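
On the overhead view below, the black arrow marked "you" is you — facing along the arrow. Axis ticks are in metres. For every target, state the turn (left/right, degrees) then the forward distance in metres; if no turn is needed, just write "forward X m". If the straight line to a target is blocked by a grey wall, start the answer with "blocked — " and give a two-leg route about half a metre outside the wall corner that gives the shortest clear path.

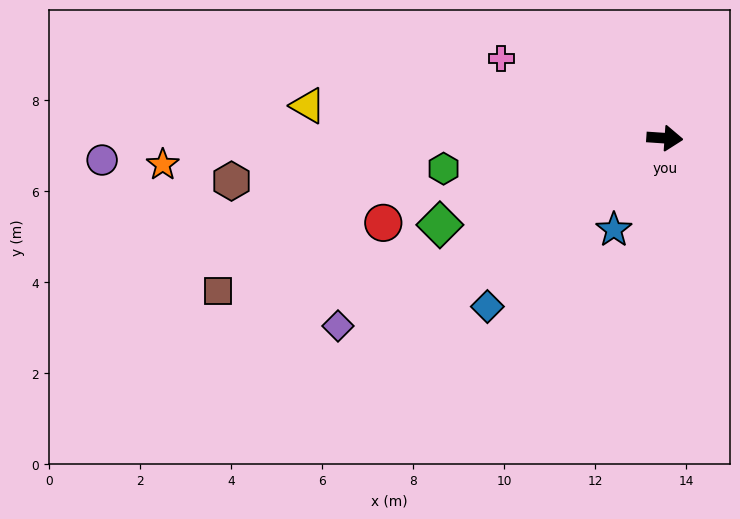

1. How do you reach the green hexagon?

turn right 168°, forward 4.9 m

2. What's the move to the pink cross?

turn left 158°, forward 4.0 m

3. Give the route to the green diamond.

turn right 155°, forward 5.3 m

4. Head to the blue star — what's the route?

turn right 115°, forward 2.3 m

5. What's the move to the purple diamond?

turn right 146°, forward 8.3 m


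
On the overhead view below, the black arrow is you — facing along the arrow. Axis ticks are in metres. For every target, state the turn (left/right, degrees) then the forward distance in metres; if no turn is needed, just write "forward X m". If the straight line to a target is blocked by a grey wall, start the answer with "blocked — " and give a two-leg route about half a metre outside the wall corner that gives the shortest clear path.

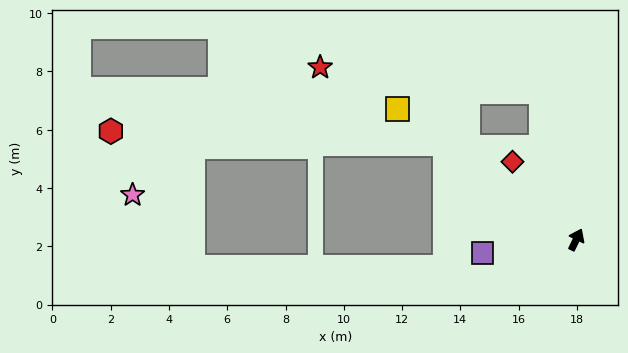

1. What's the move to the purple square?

turn left 124°, forward 3.3 m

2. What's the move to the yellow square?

turn left 80°, forward 7.6 m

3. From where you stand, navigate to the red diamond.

turn left 65°, forward 3.5 m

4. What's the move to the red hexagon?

blocked — turn left 80°, forward 5.6 m, then turn left 34°, forward 11.5 m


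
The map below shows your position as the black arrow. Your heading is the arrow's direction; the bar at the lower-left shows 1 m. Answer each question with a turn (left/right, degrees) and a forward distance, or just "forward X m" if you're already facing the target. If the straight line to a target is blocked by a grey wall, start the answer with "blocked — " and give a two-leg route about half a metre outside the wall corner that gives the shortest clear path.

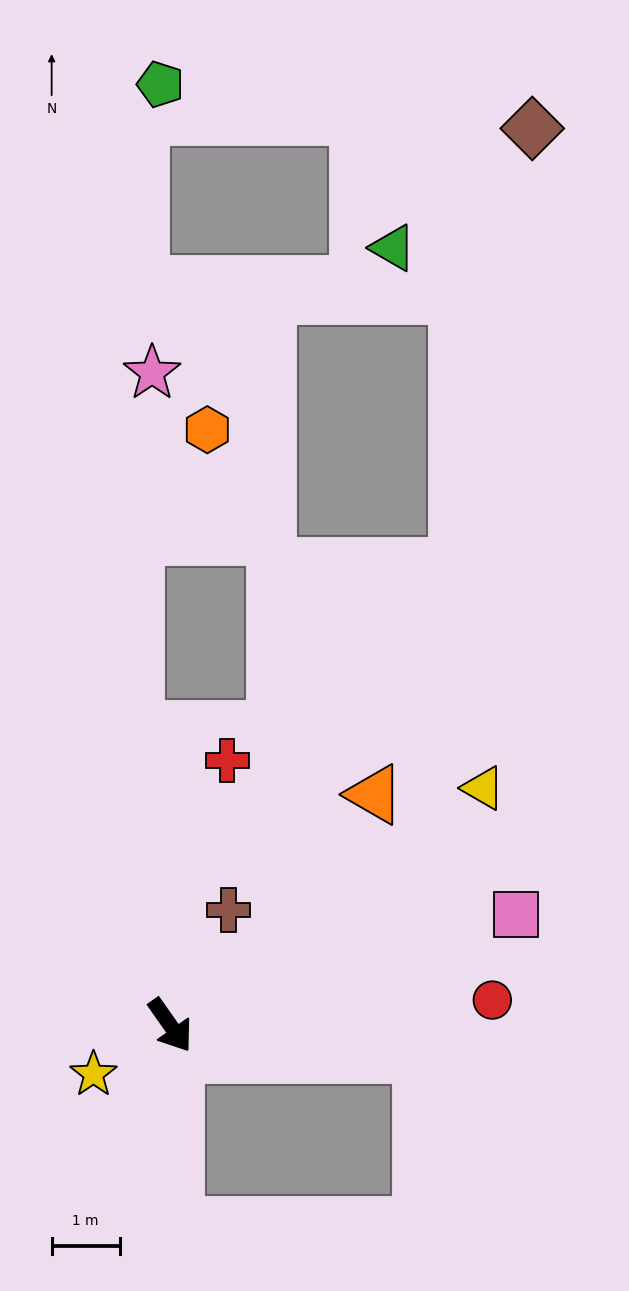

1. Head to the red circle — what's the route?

turn left 59°, forward 4.7 m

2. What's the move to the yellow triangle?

turn left 92°, forward 5.8 m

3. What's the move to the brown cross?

turn left 118°, forward 1.9 m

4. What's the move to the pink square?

turn left 73°, forward 5.3 m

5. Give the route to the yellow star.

turn right 93°, forward 1.3 m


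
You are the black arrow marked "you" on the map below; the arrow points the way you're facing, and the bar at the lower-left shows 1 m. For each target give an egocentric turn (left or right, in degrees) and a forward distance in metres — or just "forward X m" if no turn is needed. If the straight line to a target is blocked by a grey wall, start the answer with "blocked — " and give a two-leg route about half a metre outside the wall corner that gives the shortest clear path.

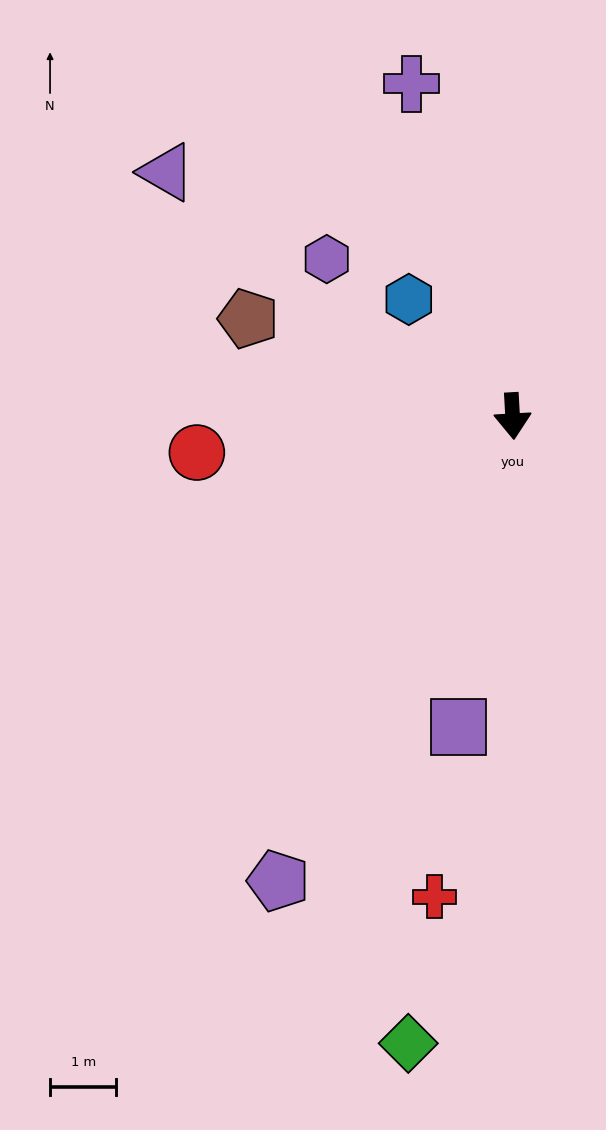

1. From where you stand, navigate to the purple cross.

turn right 166°, forward 5.3 m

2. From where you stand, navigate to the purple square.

turn right 13°, forward 4.8 m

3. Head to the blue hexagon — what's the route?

turn right 142°, forward 2.4 m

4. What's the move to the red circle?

turn right 87°, forward 4.8 m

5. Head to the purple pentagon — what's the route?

turn right 30°, forward 7.9 m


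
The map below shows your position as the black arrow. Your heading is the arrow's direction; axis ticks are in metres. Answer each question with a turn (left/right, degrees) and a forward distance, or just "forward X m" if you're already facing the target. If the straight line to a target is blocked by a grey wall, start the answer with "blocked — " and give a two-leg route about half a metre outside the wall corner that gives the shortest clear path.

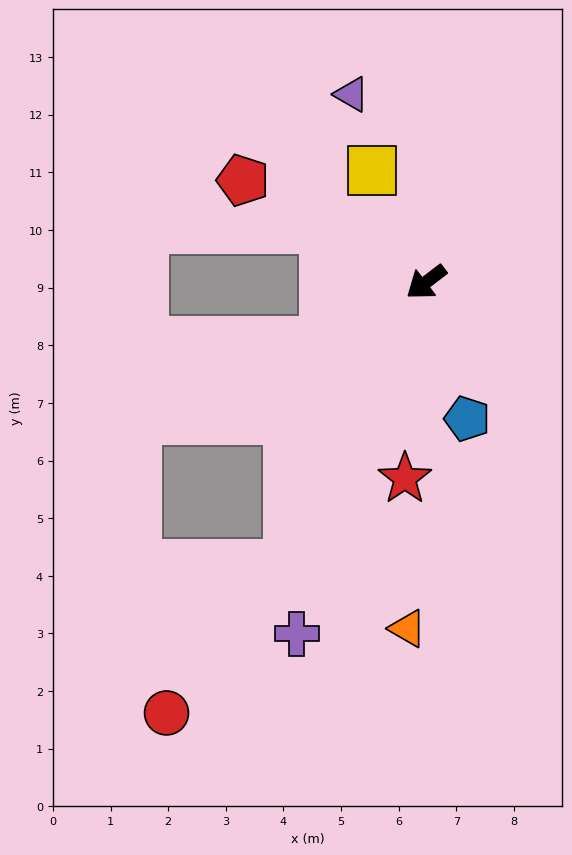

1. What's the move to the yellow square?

turn right 102°, forward 2.2 m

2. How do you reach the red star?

turn left 46°, forward 3.4 m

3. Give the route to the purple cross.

turn left 32°, forward 6.5 m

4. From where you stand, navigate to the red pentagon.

turn right 66°, forward 3.6 m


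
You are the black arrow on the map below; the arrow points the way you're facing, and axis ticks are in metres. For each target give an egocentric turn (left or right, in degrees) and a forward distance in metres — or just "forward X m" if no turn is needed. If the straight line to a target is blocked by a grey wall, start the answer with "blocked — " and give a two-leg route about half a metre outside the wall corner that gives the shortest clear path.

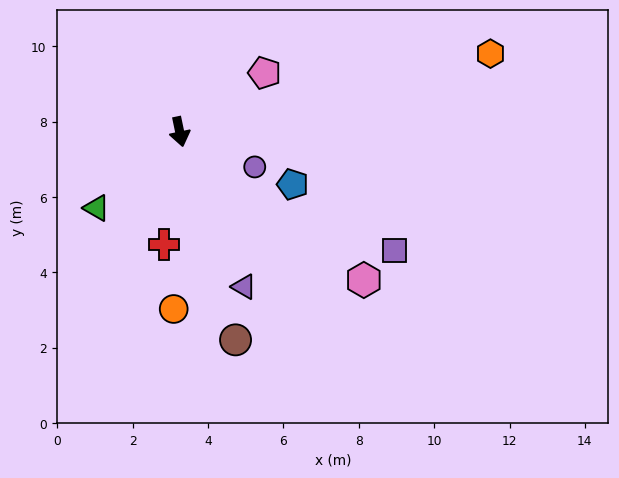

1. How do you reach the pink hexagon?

turn left 39°, forward 6.3 m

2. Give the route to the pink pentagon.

turn left 113°, forward 2.7 m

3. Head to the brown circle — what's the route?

turn left 3°, forward 5.7 m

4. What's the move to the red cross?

turn right 20°, forward 3.0 m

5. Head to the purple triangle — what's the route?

turn left 11°, forward 4.5 m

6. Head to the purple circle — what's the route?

turn left 53°, forward 2.2 m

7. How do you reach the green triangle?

turn right 59°, forward 3.0 m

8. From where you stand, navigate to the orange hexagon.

turn left 92°, forward 8.5 m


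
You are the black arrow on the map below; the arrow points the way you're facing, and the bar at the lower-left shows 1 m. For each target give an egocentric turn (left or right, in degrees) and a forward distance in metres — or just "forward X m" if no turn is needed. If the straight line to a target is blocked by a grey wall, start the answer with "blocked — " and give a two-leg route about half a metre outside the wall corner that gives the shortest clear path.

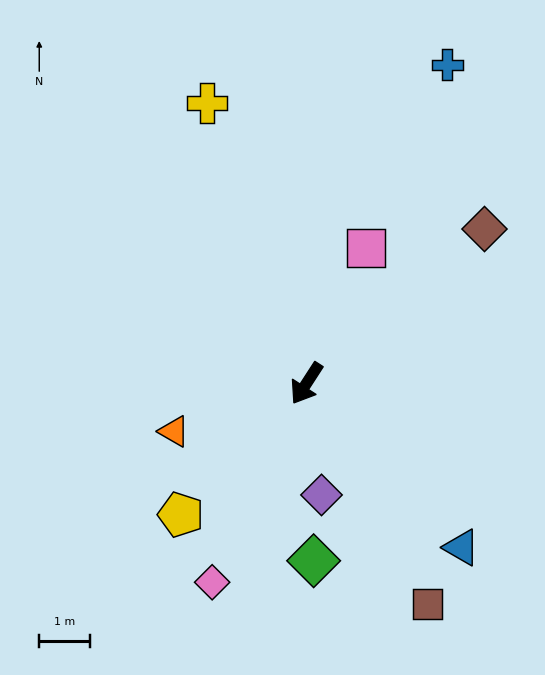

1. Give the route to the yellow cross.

turn right 128°, forward 5.9 m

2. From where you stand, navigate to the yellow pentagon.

turn right 11°, forward 3.6 m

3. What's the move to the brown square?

turn left 62°, forward 5.0 m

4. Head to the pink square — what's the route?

turn right 171°, forward 2.9 m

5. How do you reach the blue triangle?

turn left 76°, forward 4.5 m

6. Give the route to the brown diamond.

turn left 164°, forward 4.6 m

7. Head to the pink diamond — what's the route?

turn left 7°, forward 4.3 m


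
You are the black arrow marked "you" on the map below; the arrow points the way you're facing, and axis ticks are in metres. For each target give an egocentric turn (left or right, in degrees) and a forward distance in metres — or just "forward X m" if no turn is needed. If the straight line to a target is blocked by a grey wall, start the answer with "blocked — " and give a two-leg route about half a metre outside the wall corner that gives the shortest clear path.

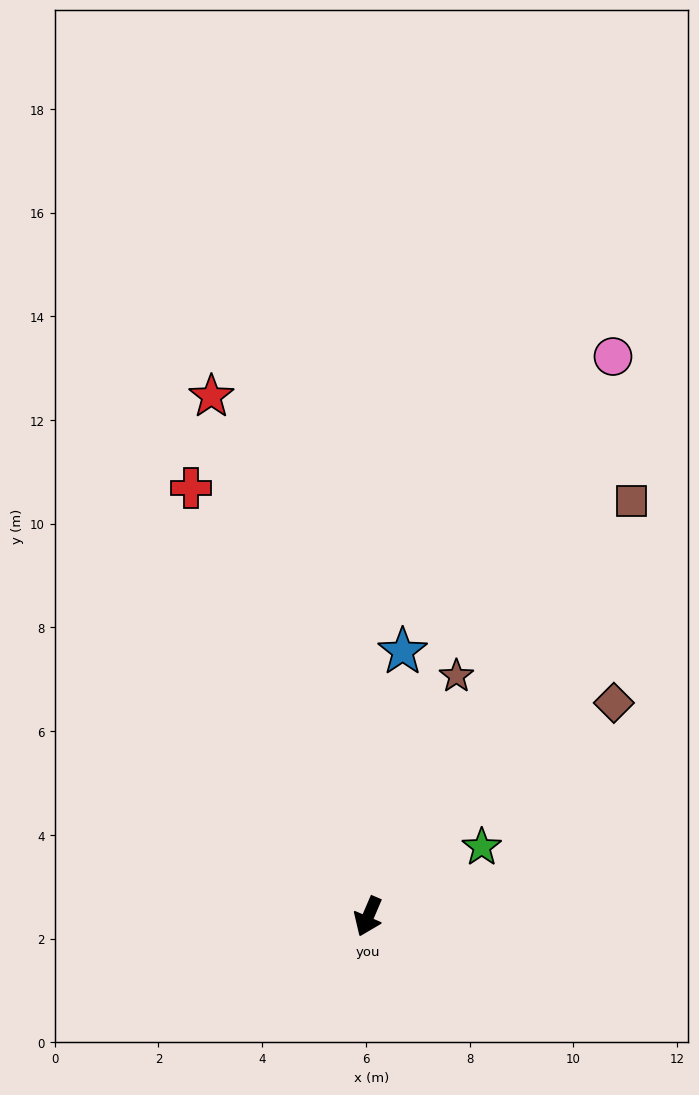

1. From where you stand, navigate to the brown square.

turn left 171°, forward 9.5 m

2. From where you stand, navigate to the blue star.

turn right 164°, forward 5.2 m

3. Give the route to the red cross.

turn right 134°, forward 8.9 m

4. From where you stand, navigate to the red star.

turn right 140°, forward 10.5 m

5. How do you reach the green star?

turn left 145°, forward 2.6 m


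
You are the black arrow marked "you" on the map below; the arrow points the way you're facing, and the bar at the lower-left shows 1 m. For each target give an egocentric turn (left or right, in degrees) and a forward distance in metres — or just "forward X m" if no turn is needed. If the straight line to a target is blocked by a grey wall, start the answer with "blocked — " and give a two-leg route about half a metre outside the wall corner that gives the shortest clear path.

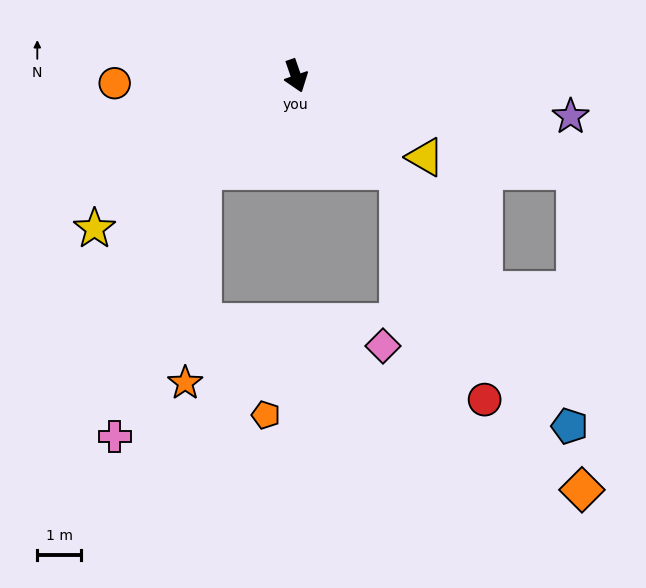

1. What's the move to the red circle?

blocked — turn left 28°, forward 3.2 m, then turn right 26°, forward 5.6 m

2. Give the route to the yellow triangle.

turn left 39°, forward 3.5 m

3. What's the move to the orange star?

blocked — turn right 63°, forward 3.1 m, then turn left 39°, forward 4.9 m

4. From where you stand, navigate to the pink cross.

blocked — turn right 63°, forward 3.1 m, then turn left 26°, forward 6.4 m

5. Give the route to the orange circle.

turn right 107°, forward 4.2 m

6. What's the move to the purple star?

turn left 63°, forward 6.4 m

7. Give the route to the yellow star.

turn right 72°, forward 5.8 m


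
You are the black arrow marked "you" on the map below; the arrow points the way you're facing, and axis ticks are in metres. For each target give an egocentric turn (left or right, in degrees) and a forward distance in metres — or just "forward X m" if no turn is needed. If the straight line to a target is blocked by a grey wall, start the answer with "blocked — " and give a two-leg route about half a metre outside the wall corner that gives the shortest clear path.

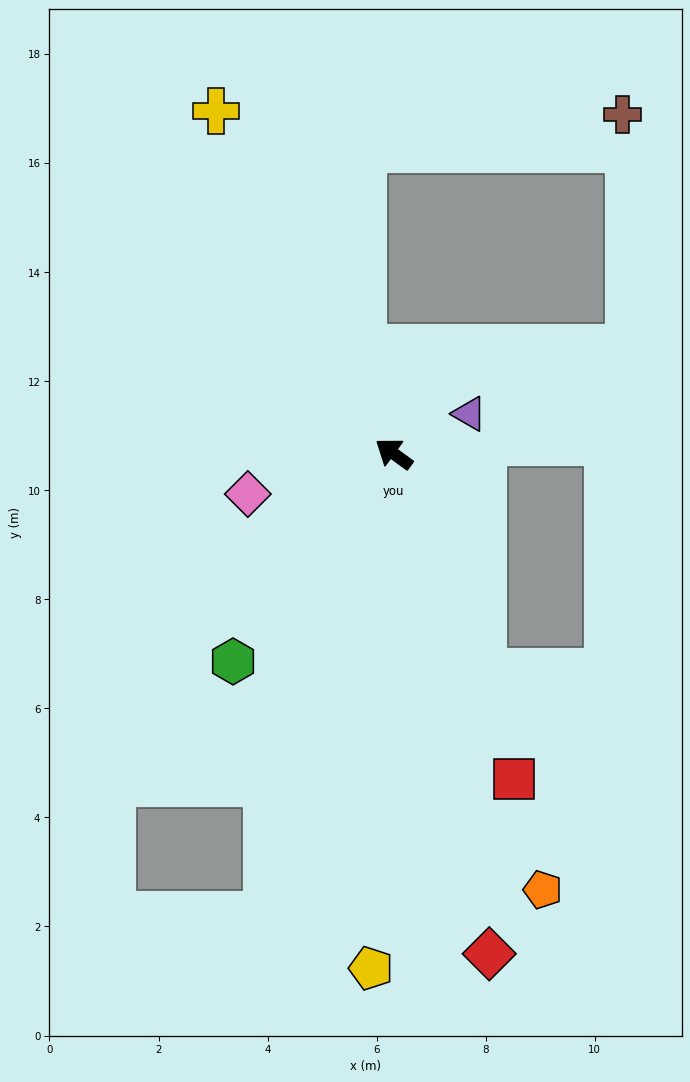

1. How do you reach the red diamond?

turn left 137°, forward 9.3 m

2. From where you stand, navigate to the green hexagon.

turn left 88°, forward 4.8 m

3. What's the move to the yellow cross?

turn right 27°, forward 7.1 m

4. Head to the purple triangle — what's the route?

turn right 116°, forward 1.6 m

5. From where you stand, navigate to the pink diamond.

turn left 51°, forward 2.8 m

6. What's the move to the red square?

turn left 146°, forward 6.4 m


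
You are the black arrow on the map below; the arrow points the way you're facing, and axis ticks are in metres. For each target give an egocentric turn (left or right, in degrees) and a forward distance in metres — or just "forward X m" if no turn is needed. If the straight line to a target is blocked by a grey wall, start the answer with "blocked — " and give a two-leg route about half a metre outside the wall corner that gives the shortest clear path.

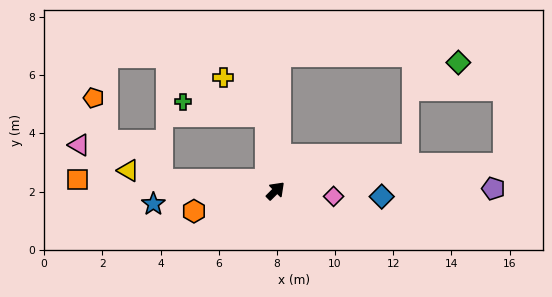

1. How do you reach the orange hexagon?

turn left 149°, forward 2.9 m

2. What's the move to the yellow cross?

blocked — turn left 52°, forward 2.6 m, then turn left 42°, forward 2.0 m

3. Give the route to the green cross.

blocked — turn left 52°, forward 2.6 m, then turn left 74°, forward 2.9 m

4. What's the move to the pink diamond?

turn right 50°, forward 2.0 m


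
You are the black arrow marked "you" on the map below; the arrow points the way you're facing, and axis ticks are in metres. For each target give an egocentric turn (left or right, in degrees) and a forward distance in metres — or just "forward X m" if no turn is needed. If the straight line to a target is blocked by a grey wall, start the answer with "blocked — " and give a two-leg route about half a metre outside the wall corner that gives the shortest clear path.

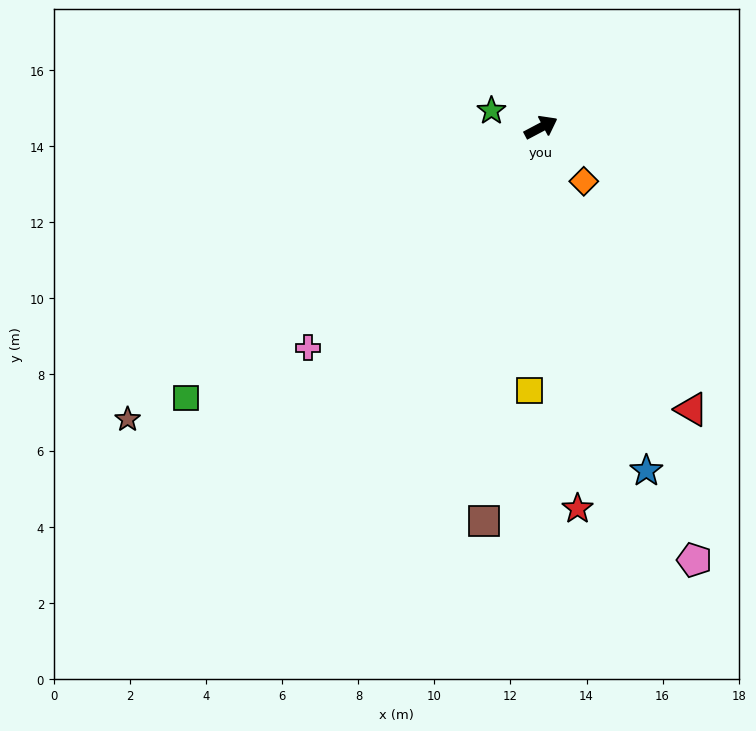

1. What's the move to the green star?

turn left 134°, forward 1.4 m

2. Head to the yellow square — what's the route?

turn right 120°, forward 6.9 m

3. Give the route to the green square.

turn right 171°, forward 11.7 m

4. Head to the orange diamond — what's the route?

turn right 79°, forward 1.8 m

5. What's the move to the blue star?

turn right 101°, forward 9.4 m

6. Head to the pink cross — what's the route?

turn right 164°, forward 8.4 m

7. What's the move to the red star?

turn right 112°, forward 10.1 m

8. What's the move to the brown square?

turn right 126°, forward 10.5 m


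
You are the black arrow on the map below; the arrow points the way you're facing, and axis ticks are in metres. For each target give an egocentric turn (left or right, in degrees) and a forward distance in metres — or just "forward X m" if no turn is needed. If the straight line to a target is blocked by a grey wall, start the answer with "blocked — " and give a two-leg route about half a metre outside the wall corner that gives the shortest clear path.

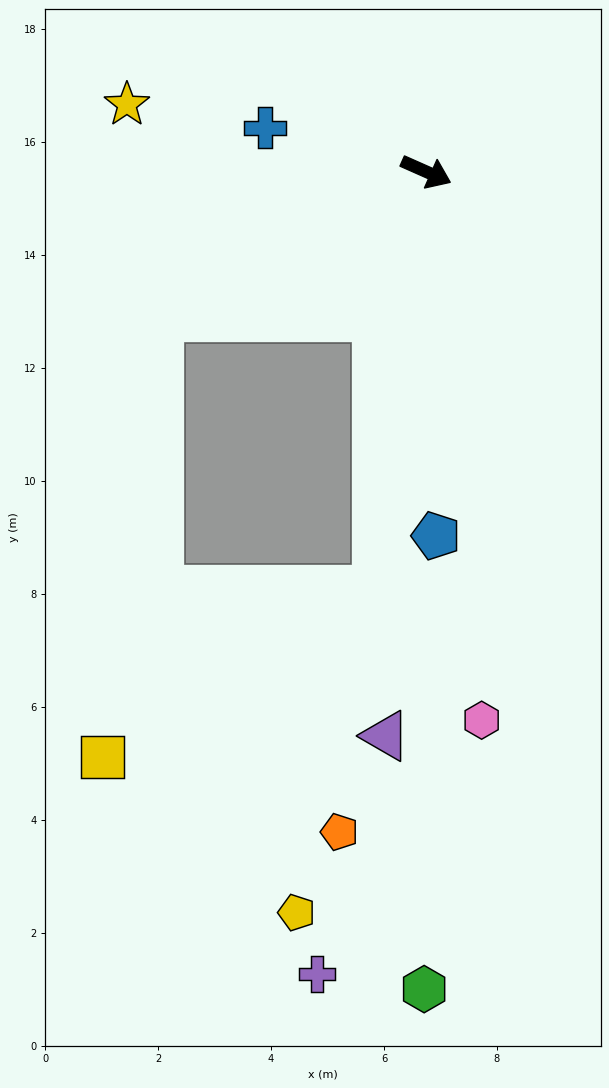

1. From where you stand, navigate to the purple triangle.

turn right 70°, forward 10.0 m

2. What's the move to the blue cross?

turn right 171°, forward 3.0 m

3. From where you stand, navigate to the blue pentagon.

turn right 65°, forward 6.4 m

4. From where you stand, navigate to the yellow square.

blocked — turn right 73°, forward 7.5 m, then turn right 52°, forward 5.7 m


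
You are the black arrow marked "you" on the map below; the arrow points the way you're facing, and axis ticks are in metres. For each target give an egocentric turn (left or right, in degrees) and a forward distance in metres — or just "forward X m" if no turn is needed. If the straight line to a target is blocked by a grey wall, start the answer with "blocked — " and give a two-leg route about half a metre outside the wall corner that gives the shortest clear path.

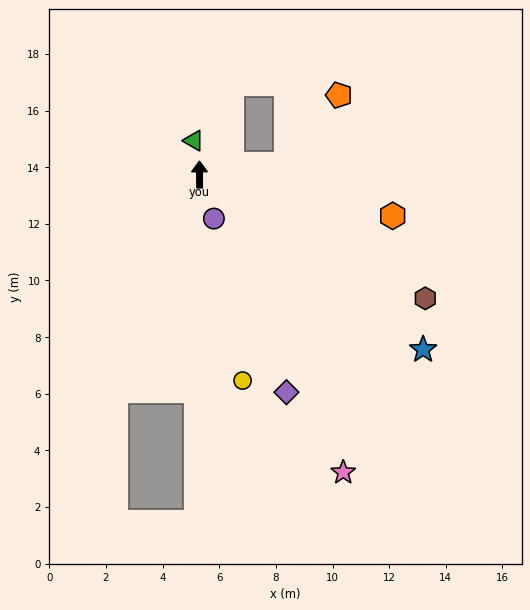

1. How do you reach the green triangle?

turn left 9°, forward 1.2 m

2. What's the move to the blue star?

turn right 129°, forward 10.0 m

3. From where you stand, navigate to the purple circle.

turn right 162°, forward 1.6 m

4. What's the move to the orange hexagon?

turn right 103°, forward 7.0 m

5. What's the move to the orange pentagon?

blocked — turn right 83°, forward 3.1 m, then turn left 45°, forward 3.1 m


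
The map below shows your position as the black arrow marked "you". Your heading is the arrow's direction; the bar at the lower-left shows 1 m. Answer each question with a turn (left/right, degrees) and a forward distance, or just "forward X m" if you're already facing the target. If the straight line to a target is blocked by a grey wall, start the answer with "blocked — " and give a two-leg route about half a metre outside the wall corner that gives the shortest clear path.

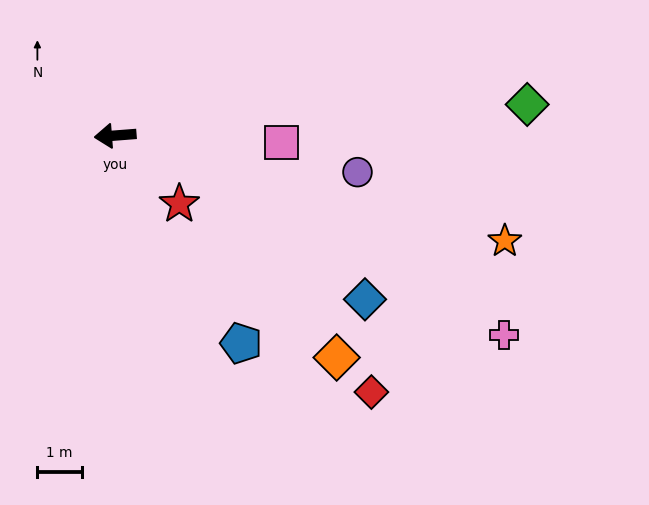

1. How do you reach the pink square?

turn left 173°, forward 3.8 m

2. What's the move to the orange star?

turn left 160°, forward 9.1 m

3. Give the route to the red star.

turn left 129°, forward 2.1 m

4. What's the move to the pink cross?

turn left 148°, forward 9.9 m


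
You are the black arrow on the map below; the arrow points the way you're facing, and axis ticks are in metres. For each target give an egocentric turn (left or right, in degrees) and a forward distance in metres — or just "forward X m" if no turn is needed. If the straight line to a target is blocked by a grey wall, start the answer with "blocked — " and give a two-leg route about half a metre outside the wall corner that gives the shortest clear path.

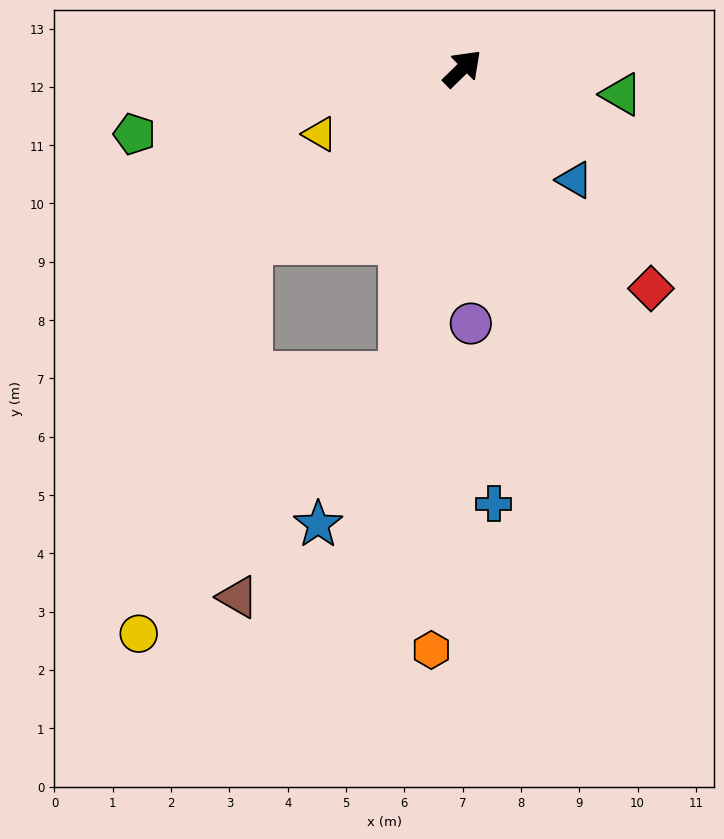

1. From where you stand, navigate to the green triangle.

turn right 54°, forward 2.8 m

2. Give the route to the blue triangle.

turn right 89°, forward 2.7 m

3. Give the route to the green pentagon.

turn left 147°, forward 5.7 m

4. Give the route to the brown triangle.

blocked — turn left 174°, forward 4.7 m, then turn left 50°, forward 6.1 m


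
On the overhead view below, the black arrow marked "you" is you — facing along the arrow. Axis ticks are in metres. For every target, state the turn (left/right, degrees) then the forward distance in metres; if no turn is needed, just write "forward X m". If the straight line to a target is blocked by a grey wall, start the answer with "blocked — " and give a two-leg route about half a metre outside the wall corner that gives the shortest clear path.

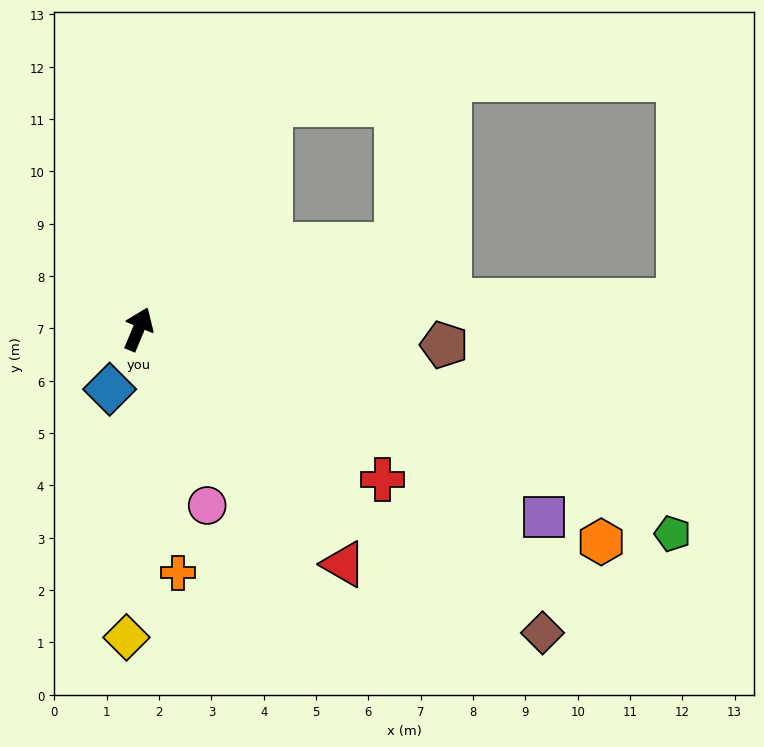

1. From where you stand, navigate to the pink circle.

turn right 136°, forward 3.6 m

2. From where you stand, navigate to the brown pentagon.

turn right 70°, forward 5.8 m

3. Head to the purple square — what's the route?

turn right 92°, forward 8.5 m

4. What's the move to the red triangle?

turn right 116°, forward 6.0 m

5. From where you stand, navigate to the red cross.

turn right 99°, forward 5.5 m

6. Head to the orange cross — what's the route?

turn right 148°, forward 4.7 m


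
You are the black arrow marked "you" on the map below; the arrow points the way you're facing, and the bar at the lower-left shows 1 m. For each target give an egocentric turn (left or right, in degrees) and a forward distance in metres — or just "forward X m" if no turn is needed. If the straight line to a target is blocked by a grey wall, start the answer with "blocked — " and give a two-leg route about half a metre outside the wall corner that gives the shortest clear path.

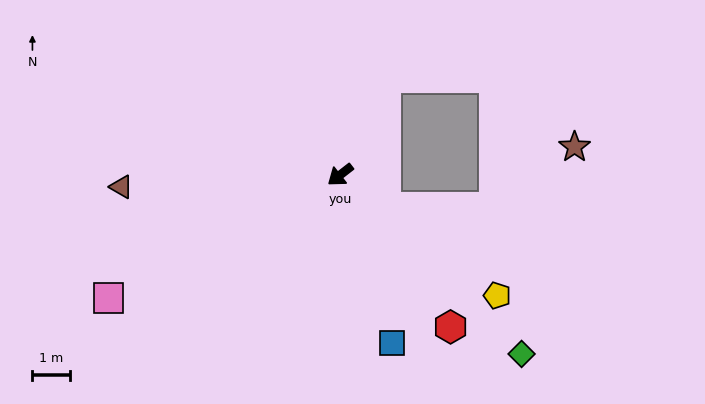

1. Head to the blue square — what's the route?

turn left 69°, forward 4.7 m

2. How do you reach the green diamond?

turn left 97°, forward 6.8 m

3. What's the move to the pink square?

turn right 10°, forward 7.1 m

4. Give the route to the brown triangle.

turn right 35°, forward 5.9 m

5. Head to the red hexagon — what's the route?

turn left 88°, forward 5.0 m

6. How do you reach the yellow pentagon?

turn left 105°, forward 5.3 m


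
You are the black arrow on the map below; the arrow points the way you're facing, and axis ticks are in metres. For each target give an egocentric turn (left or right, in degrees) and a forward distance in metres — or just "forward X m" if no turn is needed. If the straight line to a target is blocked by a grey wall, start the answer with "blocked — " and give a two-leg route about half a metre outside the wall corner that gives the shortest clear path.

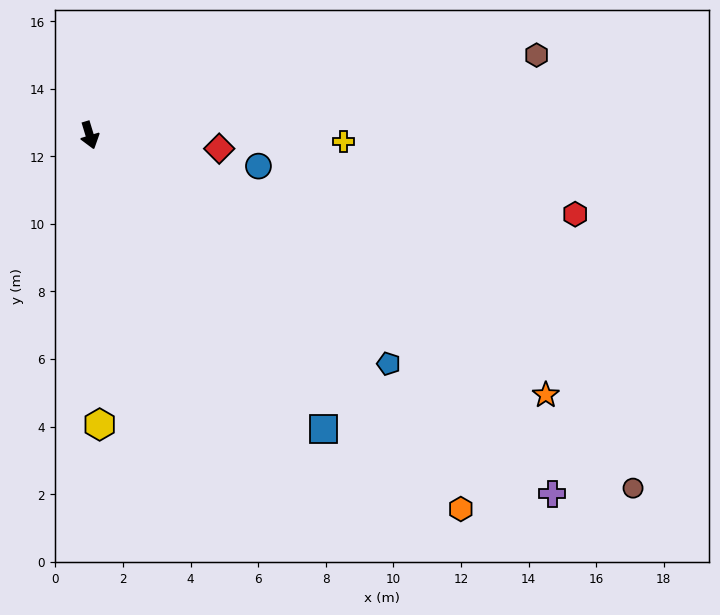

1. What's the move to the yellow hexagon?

turn right 15°, forward 8.6 m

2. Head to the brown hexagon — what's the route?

turn left 83°, forward 13.4 m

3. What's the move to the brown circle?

turn left 40°, forward 19.2 m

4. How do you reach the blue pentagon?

turn left 36°, forward 11.1 m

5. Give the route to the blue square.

turn left 22°, forward 11.1 m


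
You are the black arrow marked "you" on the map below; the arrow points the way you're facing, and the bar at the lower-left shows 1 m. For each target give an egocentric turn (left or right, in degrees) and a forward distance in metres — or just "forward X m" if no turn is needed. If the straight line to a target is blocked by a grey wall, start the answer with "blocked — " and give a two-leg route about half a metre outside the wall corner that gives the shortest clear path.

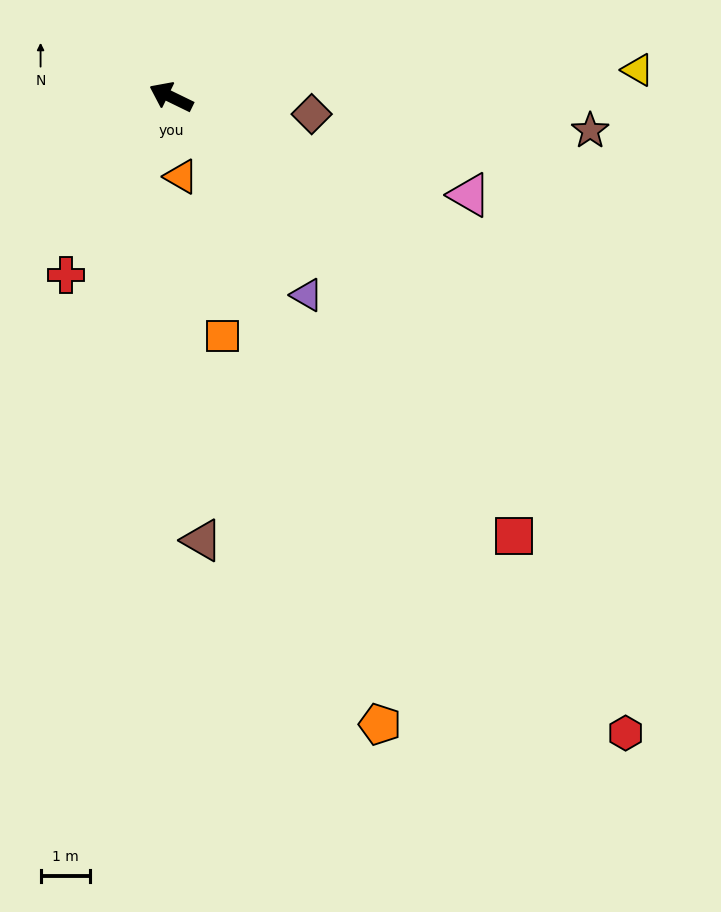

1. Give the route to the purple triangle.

turn left 150°, forward 4.9 m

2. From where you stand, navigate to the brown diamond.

turn right 161°, forward 2.9 m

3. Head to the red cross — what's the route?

turn left 85°, forward 4.2 m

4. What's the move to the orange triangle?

turn left 123°, forward 1.6 m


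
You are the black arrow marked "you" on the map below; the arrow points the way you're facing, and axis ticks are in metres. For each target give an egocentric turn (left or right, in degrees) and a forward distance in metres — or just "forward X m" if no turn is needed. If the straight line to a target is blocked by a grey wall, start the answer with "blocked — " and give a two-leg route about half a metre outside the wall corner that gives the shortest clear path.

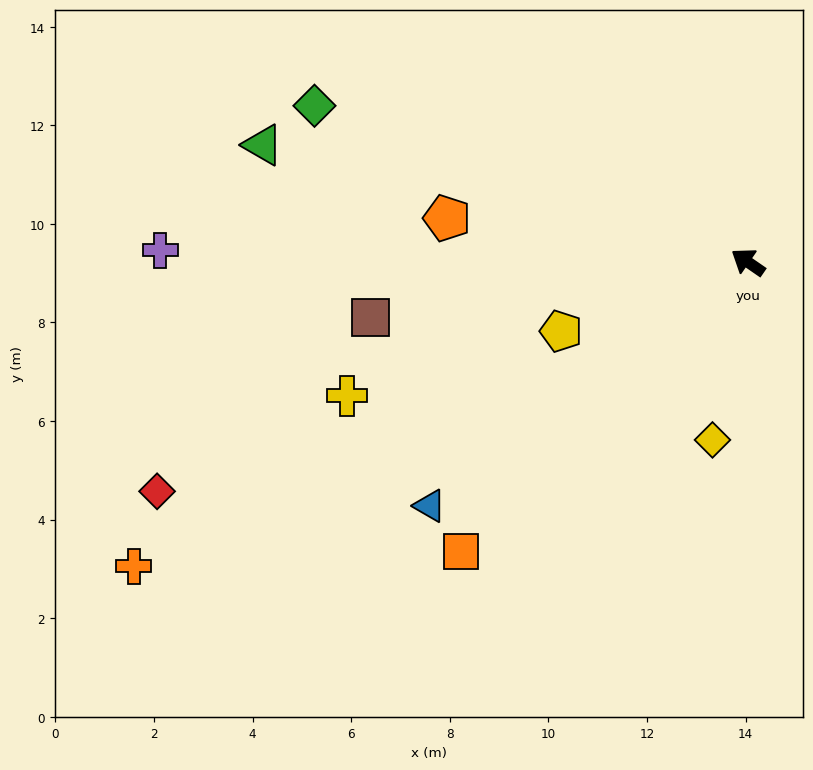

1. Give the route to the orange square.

turn left 80°, forward 8.3 m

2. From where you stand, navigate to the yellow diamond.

turn left 113°, forward 3.7 m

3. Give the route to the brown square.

turn left 43°, forward 7.7 m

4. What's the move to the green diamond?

turn left 15°, forward 9.3 m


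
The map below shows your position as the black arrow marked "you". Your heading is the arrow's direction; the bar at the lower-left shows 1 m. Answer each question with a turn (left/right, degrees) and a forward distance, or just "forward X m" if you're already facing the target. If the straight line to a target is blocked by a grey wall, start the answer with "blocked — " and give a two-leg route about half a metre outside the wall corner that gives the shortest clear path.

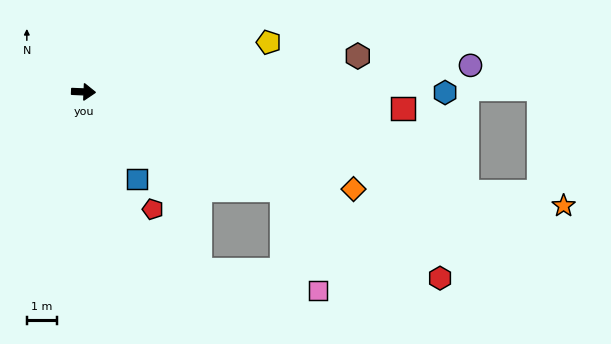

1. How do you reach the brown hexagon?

turn left 10°, forward 9.3 m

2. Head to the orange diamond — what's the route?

turn right 17°, forward 9.6 m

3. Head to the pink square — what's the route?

blocked — turn right 24°, forward 7.4 m, then turn right 44°, forward 3.6 m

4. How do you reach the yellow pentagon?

turn left 17°, forward 6.4 m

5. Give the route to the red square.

forward 10.7 m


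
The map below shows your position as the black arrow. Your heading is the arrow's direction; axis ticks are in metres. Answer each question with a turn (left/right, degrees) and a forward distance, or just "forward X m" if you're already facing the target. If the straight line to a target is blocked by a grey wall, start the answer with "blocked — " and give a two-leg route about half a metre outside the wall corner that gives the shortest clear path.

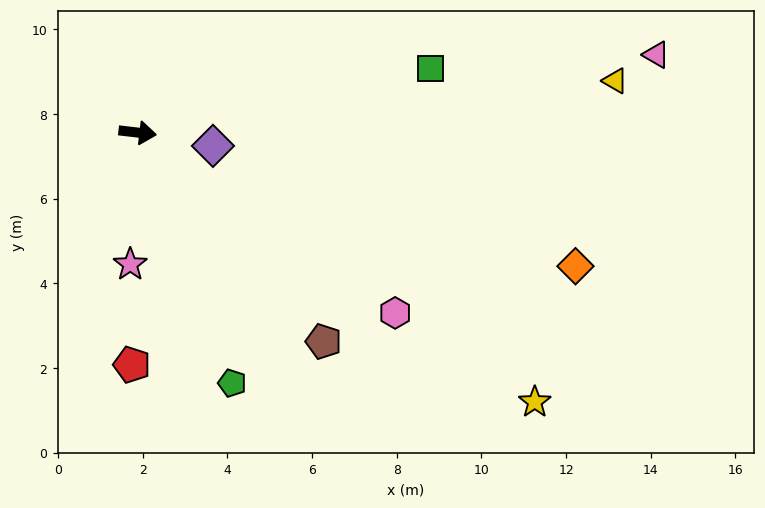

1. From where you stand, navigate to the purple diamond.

turn right 3°, forward 1.8 m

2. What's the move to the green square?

turn left 19°, forward 7.1 m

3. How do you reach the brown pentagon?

turn right 42°, forward 6.6 m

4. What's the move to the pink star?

turn right 87°, forward 3.1 m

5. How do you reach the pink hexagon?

turn right 28°, forward 7.4 m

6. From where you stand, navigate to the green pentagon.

turn right 63°, forward 6.3 m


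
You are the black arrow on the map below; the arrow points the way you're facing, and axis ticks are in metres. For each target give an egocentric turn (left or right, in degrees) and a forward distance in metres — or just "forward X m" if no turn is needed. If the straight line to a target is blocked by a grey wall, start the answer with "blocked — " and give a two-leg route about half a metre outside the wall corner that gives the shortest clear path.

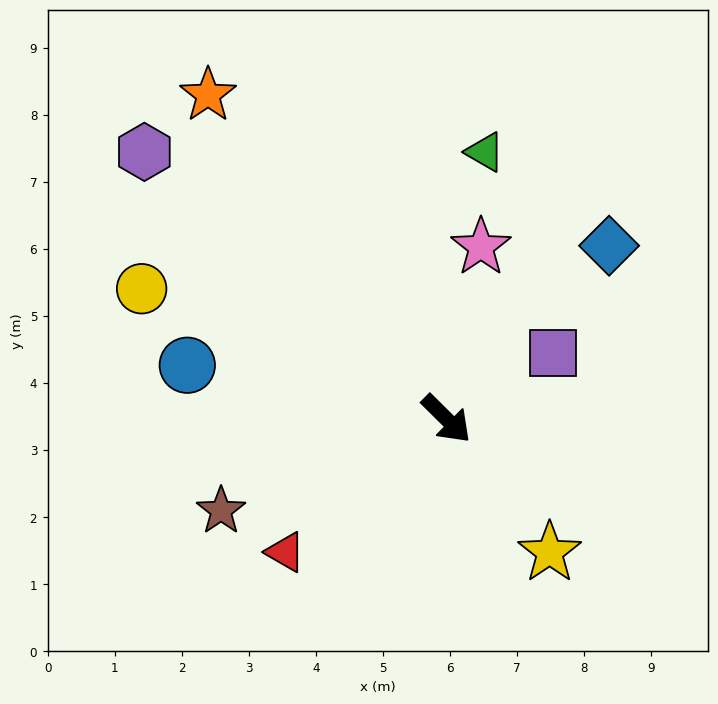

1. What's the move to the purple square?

turn left 77°, forward 1.9 m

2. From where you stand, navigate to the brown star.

turn right 113°, forward 3.6 m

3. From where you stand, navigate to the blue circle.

turn right 147°, forward 3.9 m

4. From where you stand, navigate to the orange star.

turn left 171°, forward 6.0 m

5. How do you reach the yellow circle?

turn right 158°, forward 4.9 m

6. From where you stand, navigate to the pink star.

turn left 123°, forward 2.6 m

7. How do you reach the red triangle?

turn right 96°, forward 3.1 m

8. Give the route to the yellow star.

turn right 8°, forward 2.5 m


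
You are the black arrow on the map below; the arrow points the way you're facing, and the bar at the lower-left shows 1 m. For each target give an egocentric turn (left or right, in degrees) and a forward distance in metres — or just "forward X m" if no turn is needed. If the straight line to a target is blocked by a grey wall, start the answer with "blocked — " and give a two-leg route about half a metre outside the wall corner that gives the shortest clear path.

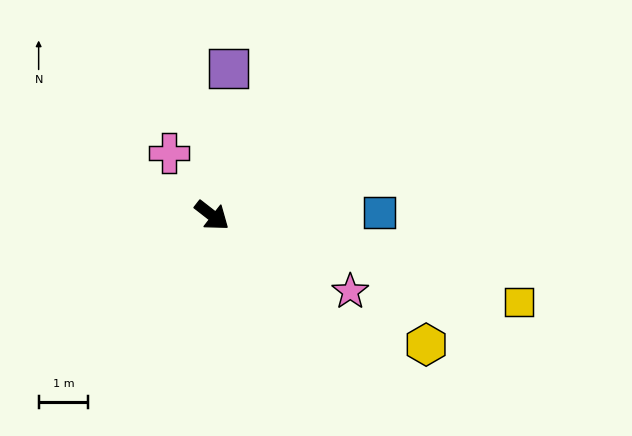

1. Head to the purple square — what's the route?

turn left 122°, forward 3.0 m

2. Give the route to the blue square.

turn left 39°, forward 3.4 m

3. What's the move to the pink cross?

turn left 162°, forward 1.5 m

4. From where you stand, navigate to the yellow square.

turn left 22°, forward 6.4 m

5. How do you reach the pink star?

turn left 9°, forward 3.2 m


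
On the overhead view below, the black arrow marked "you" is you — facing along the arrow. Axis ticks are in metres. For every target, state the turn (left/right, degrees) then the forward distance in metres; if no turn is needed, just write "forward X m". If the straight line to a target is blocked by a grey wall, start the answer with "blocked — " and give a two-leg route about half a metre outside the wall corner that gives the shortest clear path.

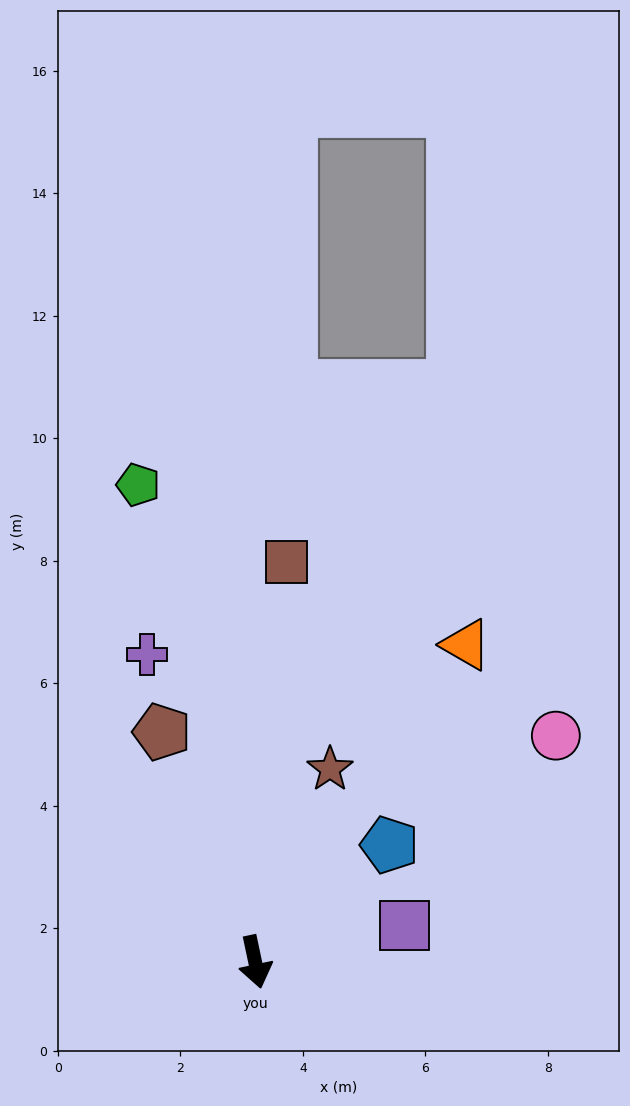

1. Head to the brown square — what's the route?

turn left 164°, forward 6.6 m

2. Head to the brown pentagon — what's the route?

turn right 170°, forward 4.1 m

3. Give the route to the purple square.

turn left 92°, forward 2.5 m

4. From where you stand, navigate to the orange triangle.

turn left 134°, forward 6.2 m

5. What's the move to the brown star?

turn left 147°, forward 3.4 m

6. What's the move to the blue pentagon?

turn left 119°, forward 2.9 m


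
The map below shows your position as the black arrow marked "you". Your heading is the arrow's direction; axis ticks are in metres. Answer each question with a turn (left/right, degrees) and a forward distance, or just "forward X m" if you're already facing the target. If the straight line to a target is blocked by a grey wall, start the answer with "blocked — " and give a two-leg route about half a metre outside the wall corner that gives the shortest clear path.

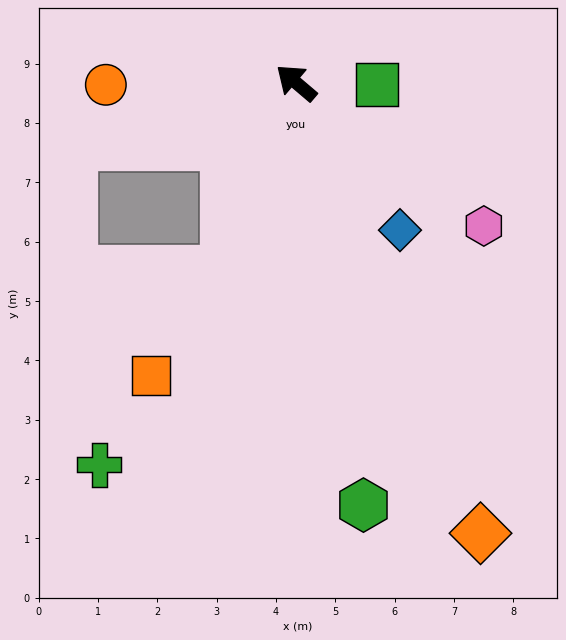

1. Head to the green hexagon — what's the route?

turn left 139°, forward 7.2 m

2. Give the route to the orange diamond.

turn left 153°, forward 8.2 m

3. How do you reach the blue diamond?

turn left 166°, forward 3.0 m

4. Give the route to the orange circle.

turn left 41°, forward 3.2 m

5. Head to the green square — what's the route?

turn right 141°, forward 1.4 m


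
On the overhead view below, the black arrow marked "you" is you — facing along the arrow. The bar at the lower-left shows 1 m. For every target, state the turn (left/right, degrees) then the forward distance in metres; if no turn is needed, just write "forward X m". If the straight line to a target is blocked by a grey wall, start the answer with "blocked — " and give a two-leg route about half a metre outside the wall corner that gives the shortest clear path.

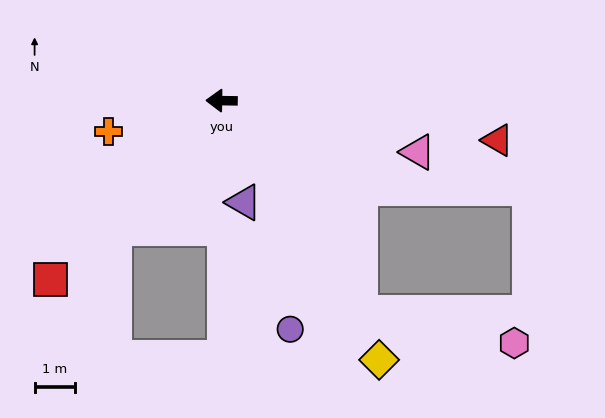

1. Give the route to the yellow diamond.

turn left 122°, forward 7.5 m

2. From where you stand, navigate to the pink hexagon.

blocked — turn left 124°, forward 6.3 m, then turn left 46°, forward 3.9 m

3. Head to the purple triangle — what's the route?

turn left 103°, forward 2.6 m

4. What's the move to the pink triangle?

turn left 166°, forward 5.0 m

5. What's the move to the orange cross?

turn left 16°, forward 2.9 m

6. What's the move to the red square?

turn left 47°, forward 6.1 m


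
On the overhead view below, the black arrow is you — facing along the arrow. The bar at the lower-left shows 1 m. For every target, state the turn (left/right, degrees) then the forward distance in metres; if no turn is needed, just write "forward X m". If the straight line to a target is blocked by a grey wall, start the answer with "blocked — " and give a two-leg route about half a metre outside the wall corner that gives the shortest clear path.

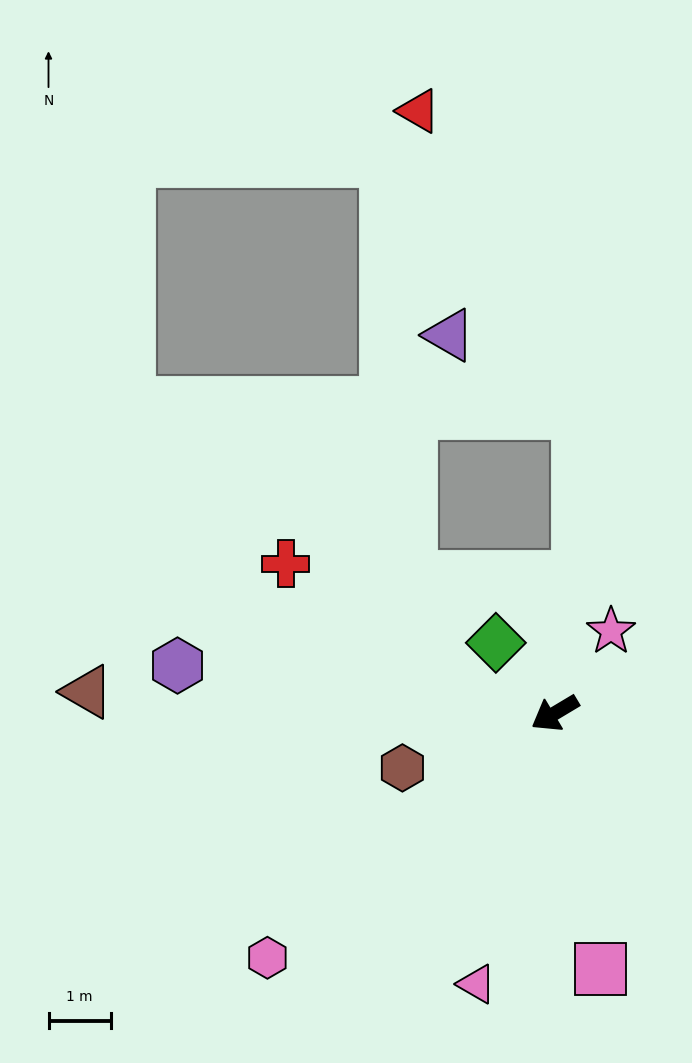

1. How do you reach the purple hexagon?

turn right 38°, forward 6.1 m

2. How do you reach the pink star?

turn right 155°, forward 1.6 m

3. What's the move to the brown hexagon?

turn right 11°, forward 2.6 m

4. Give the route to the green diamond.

turn right 81°, forward 1.5 m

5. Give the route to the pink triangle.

turn left 43°, forward 4.5 m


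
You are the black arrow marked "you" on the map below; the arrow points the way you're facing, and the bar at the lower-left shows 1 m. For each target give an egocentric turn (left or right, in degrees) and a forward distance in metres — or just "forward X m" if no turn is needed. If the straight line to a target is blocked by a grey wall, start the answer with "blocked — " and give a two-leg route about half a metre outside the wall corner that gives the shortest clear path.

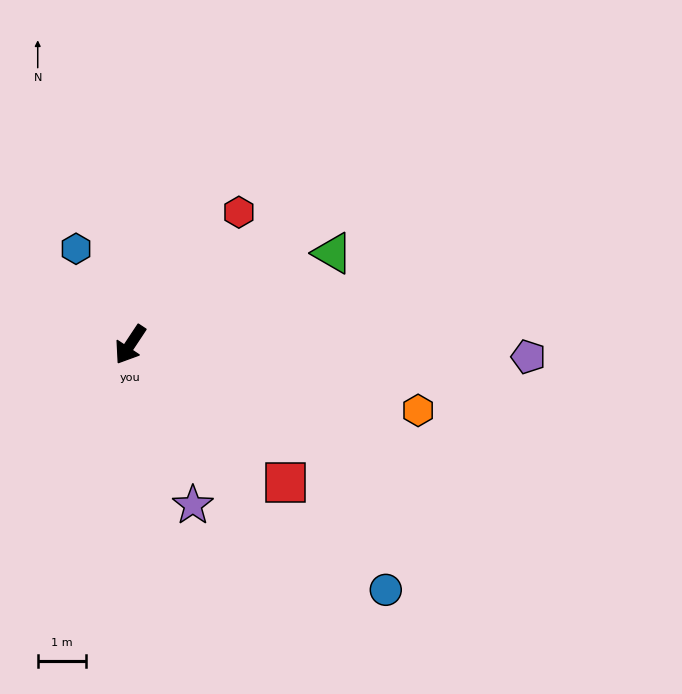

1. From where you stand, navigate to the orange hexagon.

turn left 111°, forward 6.2 m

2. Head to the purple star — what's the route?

turn left 55°, forward 3.6 m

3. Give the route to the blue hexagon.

turn right 117°, forward 2.3 m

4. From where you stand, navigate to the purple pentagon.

turn left 122°, forward 8.3 m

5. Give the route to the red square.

turn left 82°, forward 4.3 m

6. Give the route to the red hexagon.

turn left 174°, forward 3.6 m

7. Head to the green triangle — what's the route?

turn left 148°, forward 4.6 m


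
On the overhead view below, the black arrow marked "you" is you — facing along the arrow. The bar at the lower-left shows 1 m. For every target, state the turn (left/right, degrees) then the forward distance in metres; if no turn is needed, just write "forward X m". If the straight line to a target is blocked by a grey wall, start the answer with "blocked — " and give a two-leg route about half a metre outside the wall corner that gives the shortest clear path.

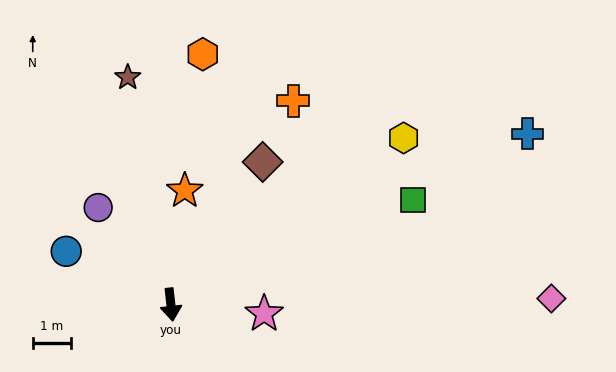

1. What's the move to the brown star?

turn right 176°, forward 6.0 m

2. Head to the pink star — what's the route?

turn left 78°, forward 2.4 m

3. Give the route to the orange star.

turn left 167°, forward 3.0 m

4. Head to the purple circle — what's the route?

turn right 150°, forward 3.1 m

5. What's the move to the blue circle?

turn right 123°, forward 3.0 m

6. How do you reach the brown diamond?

turn left 141°, forward 4.4 m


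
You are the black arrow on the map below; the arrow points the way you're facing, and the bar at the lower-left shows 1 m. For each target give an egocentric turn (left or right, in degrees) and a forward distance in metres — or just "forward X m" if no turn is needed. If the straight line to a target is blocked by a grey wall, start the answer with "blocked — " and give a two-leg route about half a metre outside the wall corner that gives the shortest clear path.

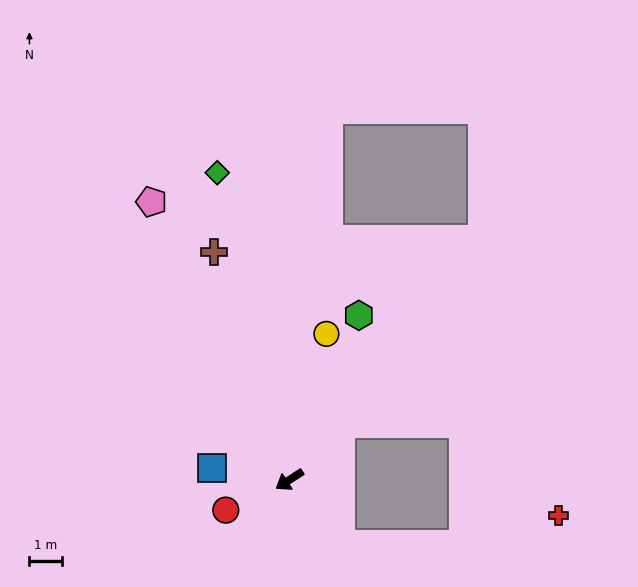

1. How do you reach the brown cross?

turn right 105°, forward 7.3 m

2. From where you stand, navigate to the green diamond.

turn right 110°, forward 9.6 m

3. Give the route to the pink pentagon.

turn right 96°, forward 9.4 m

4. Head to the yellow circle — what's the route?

turn right 137°, forward 4.6 m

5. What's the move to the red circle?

turn right 7°, forward 2.1 m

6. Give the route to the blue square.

turn right 41°, forward 2.4 m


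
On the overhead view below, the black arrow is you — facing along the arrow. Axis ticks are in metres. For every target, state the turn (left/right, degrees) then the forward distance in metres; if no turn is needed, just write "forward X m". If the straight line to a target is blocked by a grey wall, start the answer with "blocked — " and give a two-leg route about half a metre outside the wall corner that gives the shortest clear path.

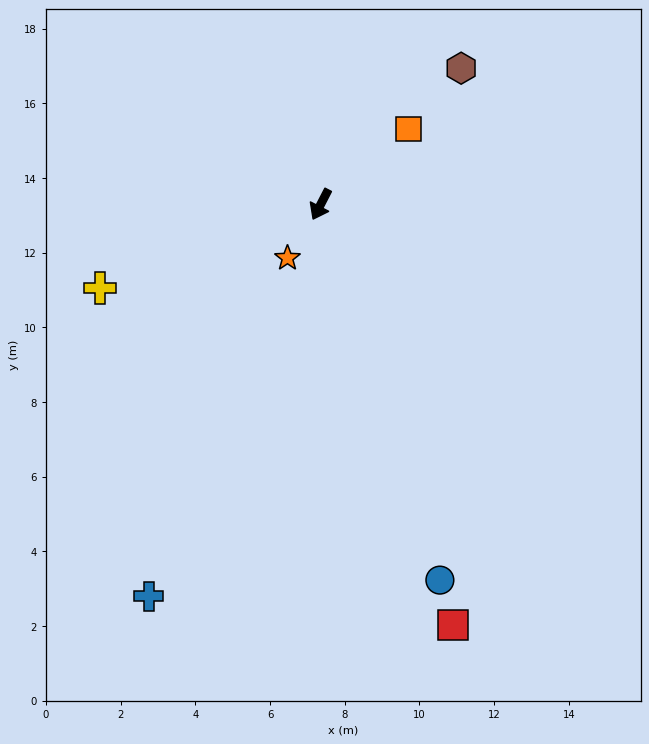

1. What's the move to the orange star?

turn right 4°, forward 1.7 m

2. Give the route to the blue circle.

turn left 45°, forward 10.6 m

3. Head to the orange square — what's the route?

turn left 158°, forward 3.1 m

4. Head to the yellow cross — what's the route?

turn right 42°, forward 6.3 m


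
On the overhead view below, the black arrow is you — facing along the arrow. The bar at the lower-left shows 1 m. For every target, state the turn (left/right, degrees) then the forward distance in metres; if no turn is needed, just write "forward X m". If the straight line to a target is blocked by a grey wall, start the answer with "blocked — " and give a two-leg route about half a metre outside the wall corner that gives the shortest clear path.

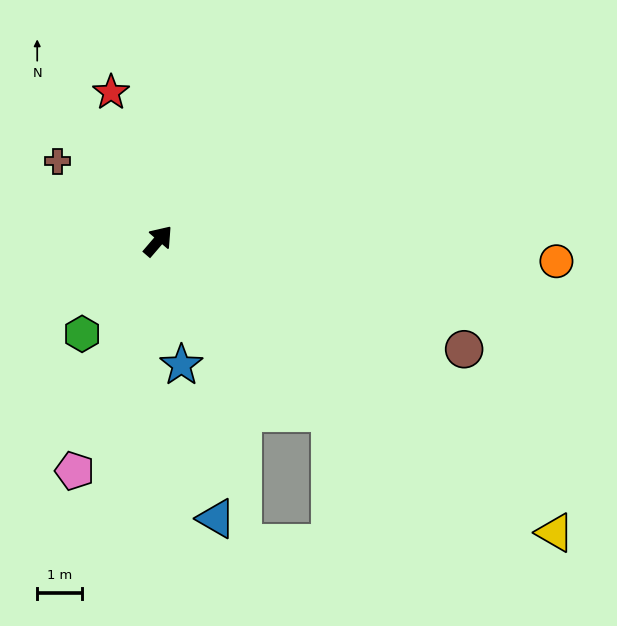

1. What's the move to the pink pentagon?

turn right 159°, forward 5.5 m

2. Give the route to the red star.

turn left 58°, forward 3.5 m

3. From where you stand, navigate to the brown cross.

turn left 92°, forward 2.9 m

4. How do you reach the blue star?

turn right 129°, forward 2.8 m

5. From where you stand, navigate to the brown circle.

turn right 69°, forward 7.3 m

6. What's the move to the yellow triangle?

turn right 86°, forward 11.0 m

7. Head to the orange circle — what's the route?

turn right 52°, forward 8.9 m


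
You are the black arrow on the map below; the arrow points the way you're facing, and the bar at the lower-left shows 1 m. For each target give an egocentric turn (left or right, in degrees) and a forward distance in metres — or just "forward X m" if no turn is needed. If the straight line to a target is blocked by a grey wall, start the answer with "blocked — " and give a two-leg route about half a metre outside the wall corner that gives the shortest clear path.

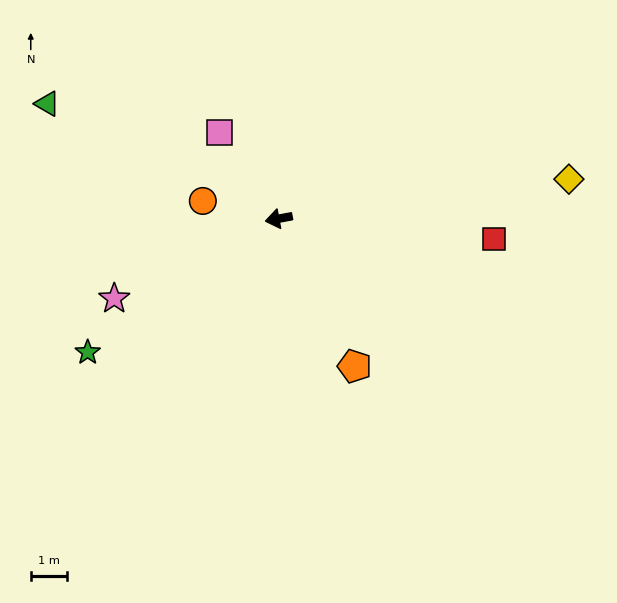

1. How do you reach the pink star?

turn left 15°, forward 5.1 m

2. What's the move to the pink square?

turn right 66°, forward 2.9 m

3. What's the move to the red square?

turn left 164°, forward 6.0 m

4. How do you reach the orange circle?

turn right 24°, forward 2.2 m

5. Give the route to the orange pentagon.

turn left 107°, forward 4.6 m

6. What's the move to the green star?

turn left 24°, forward 6.5 m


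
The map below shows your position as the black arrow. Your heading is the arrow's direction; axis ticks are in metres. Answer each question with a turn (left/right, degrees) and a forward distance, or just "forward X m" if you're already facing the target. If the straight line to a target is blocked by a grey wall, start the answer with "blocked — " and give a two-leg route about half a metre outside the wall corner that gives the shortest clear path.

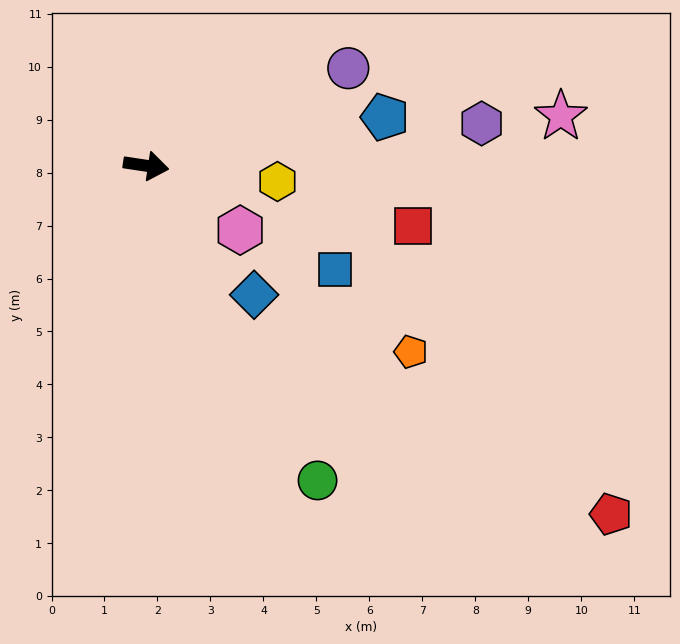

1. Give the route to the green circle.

turn right 53°, forward 6.8 m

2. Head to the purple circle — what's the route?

turn left 34°, forward 4.2 m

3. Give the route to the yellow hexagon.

forward 2.5 m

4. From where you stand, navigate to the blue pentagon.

turn left 20°, forward 4.6 m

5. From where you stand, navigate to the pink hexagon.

turn right 26°, forward 2.2 m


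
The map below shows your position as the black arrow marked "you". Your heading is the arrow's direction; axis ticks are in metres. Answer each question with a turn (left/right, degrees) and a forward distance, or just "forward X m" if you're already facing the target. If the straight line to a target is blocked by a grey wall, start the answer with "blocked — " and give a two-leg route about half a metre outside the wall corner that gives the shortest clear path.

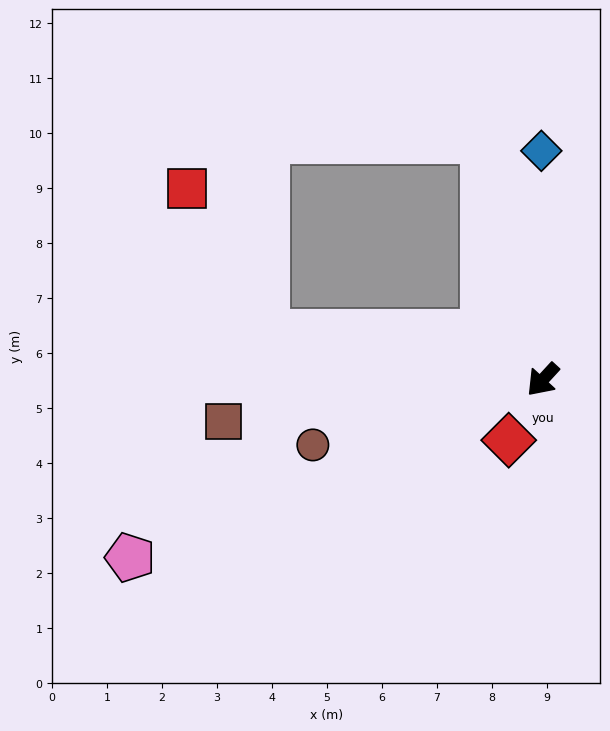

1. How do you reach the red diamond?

turn left 13°, forward 1.3 m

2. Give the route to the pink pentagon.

turn right 24°, forward 8.2 m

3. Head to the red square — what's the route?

blocked — turn right 57°, forward 5.1 m, then turn right 52°, forward 3.0 m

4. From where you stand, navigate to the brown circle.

turn right 32°, forward 4.3 m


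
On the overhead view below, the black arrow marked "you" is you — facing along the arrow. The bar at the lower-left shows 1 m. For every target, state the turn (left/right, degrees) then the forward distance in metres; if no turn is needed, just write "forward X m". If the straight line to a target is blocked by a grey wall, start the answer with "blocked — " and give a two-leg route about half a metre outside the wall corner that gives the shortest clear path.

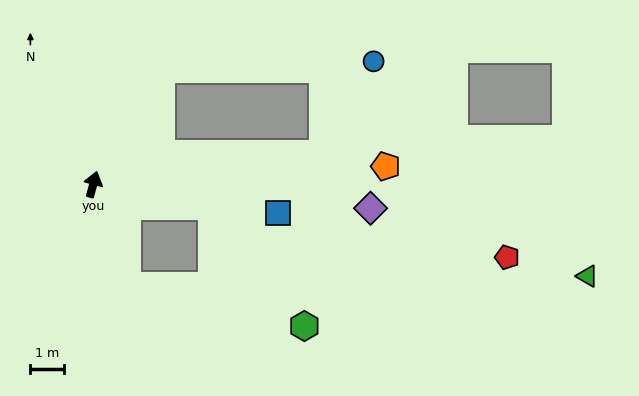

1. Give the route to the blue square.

turn right 84°, forward 5.5 m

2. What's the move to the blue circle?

blocked — turn right 67°, forward 6.9 m, then turn left 54°, forward 3.1 m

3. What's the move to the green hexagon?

blocked — turn right 85°, forward 3.6 m, then turn right 42°, forward 4.5 m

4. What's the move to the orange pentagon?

turn right 71°, forward 8.7 m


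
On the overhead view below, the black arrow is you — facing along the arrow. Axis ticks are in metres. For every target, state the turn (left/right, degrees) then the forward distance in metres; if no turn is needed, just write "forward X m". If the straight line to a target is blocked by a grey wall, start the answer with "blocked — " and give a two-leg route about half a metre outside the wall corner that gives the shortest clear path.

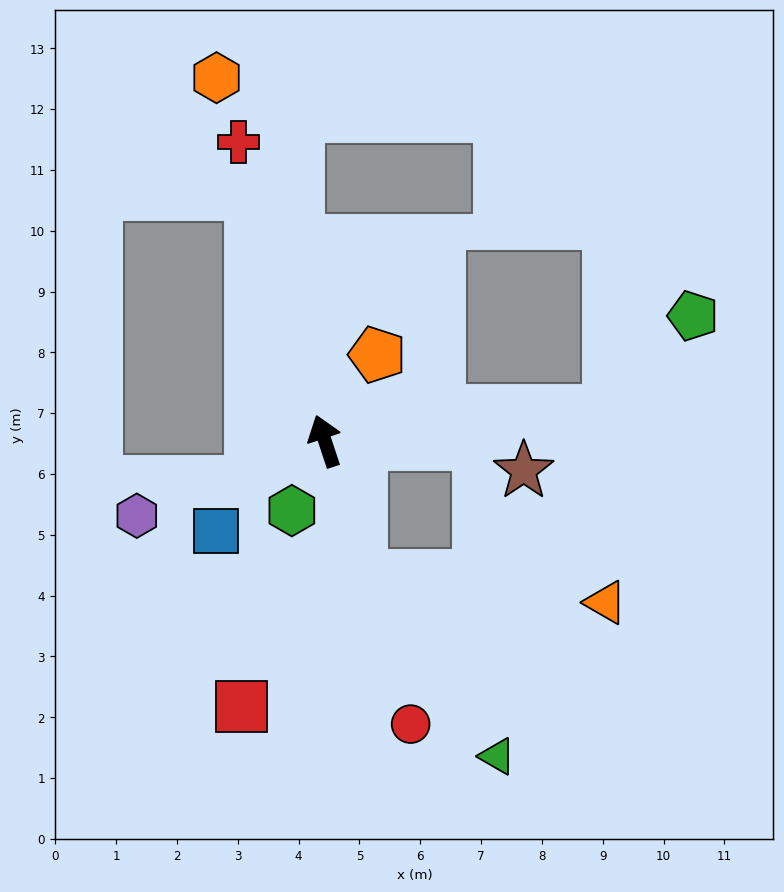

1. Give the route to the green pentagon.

blocked — turn right 102°, forward 4.7 m, then turn left 42°, forward 2.1 m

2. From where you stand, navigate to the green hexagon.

turn left 136°, forward 1.3 m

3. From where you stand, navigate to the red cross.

turn right 2°, forward 5.1 m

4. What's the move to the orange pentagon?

turn right 50°, forward 1.7 m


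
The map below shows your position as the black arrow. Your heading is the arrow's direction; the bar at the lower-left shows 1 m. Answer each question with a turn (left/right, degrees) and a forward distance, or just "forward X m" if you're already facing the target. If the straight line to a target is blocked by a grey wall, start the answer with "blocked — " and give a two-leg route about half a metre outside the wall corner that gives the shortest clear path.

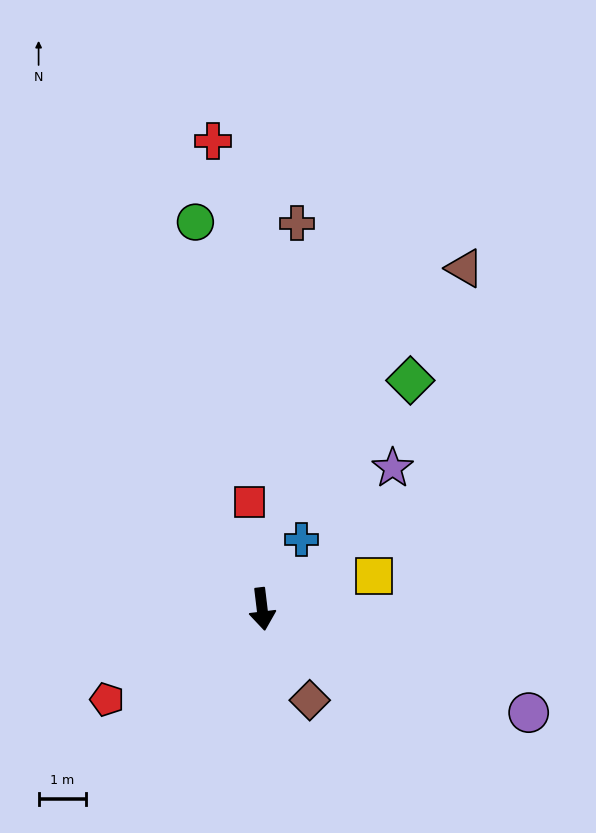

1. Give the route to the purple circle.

turn left 62°, forward 6.0 m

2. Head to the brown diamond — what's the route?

turn left 21°, forward 2.2 m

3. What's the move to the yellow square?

turn left 100°, forward 2.5 m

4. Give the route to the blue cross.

turn left 144°, forward 1.7 m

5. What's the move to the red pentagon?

turn right 67°, forward 3.8 m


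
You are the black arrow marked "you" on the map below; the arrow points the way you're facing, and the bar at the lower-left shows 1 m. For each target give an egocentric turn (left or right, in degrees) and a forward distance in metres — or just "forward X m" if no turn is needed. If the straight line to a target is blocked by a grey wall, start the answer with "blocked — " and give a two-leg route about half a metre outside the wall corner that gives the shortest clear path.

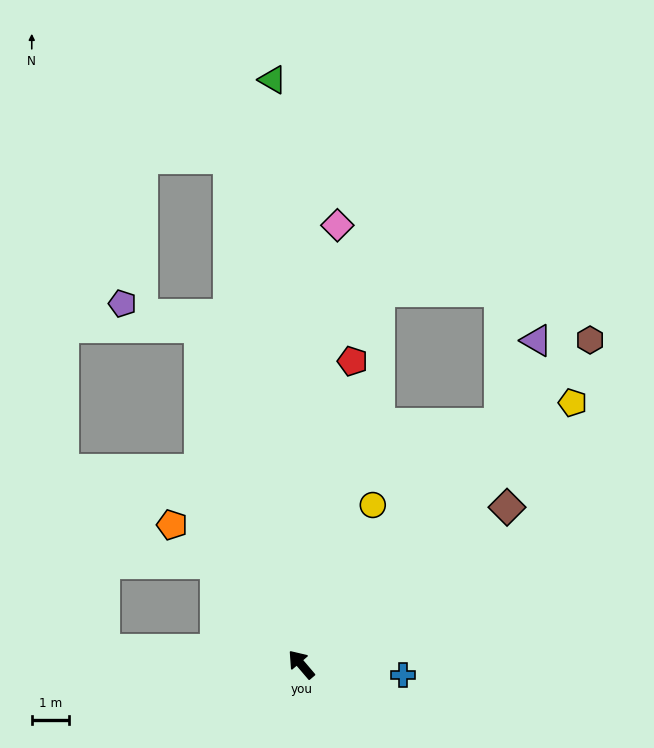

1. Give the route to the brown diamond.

turn right 93°, forward 7.0 m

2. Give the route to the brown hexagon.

turn right 82°, forward 11.8 m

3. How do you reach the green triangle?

turn right 38°, forward 15.9 m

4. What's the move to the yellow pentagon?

turn right 86°, forward 10.2 m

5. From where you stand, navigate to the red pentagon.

turn right 50°, forward 8.3 m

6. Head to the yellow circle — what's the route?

turn right 65°, forward 4.7 m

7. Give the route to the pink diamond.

turn right 45°, forward 11.9 m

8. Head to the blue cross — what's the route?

turn right 136°, forward 2.8 m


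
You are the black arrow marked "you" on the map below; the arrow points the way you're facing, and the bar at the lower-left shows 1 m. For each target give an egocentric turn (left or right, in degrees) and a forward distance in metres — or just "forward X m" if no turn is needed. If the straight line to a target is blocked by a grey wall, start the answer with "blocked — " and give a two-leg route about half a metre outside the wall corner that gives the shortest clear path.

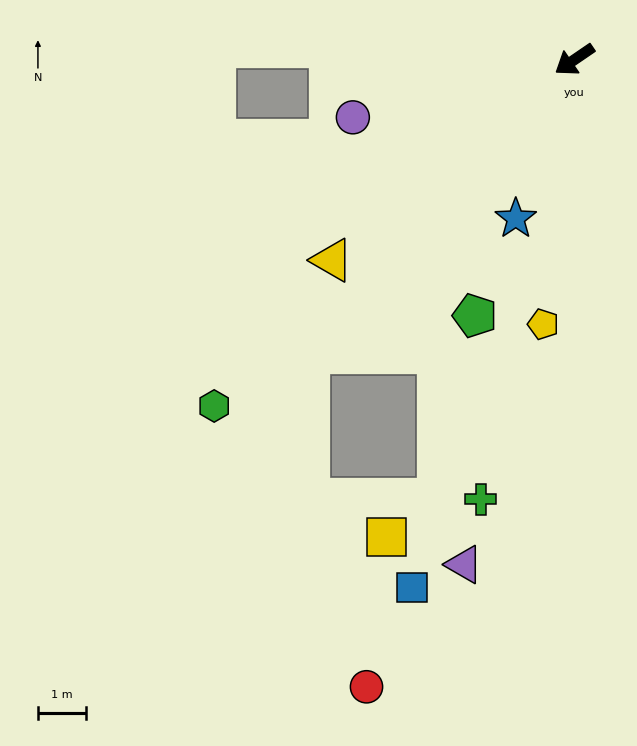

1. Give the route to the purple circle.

turn right 20°, forward 4.7 m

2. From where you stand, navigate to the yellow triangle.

turn left 5°, forward 6.5 m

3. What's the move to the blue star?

turn left 35°, forward 3.5 m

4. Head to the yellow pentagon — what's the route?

turn left 49°, forward 5.5 m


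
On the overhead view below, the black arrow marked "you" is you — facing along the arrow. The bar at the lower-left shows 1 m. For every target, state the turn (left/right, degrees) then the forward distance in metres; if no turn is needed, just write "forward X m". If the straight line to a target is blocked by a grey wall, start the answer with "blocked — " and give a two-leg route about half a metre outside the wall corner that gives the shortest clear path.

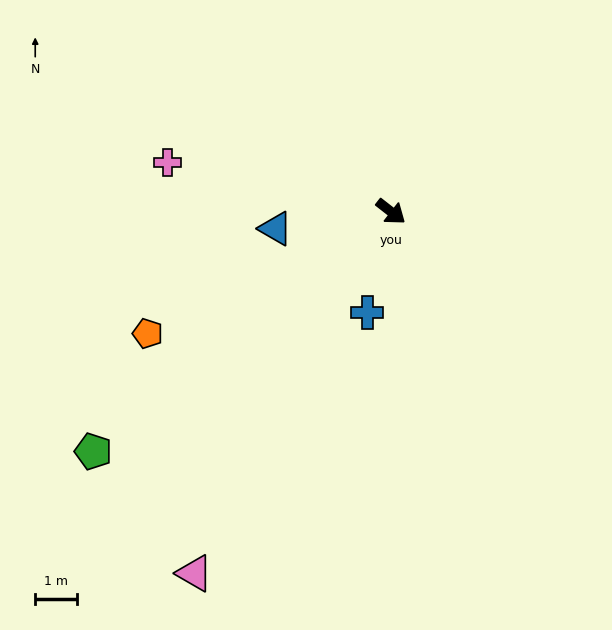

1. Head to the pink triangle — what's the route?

turn right 81°, forward 9.8 m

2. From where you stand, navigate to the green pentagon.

turn right 103°, forward 9.1 m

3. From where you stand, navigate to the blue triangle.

turn right 134°, forward 2.8 m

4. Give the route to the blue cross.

turn right 65°, forward 2.5 m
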